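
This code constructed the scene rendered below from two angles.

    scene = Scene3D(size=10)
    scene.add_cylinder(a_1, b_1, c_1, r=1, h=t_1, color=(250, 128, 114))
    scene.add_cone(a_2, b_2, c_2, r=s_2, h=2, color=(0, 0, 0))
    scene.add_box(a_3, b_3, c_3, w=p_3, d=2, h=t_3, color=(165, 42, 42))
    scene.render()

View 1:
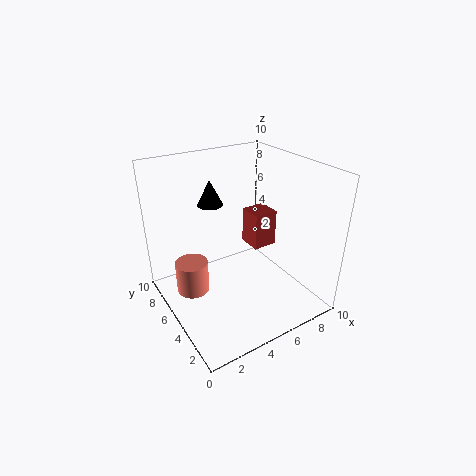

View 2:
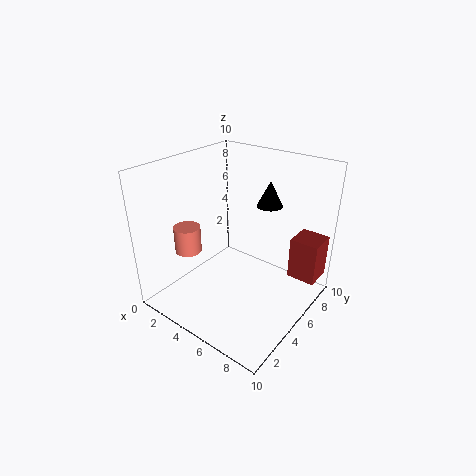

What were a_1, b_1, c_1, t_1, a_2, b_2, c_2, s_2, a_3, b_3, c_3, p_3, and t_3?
a_1 = 1; b_1 = 4; c_1 = 3; t_1 = 2; a_2 = 5; b_2 = 9; c_2 = 6; s_2 = 1; a_3 = 8; b_3 = 7; c_3 = 2; p_3 = 2; t_3 = 3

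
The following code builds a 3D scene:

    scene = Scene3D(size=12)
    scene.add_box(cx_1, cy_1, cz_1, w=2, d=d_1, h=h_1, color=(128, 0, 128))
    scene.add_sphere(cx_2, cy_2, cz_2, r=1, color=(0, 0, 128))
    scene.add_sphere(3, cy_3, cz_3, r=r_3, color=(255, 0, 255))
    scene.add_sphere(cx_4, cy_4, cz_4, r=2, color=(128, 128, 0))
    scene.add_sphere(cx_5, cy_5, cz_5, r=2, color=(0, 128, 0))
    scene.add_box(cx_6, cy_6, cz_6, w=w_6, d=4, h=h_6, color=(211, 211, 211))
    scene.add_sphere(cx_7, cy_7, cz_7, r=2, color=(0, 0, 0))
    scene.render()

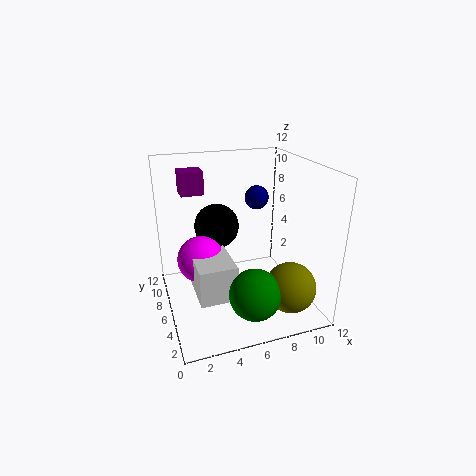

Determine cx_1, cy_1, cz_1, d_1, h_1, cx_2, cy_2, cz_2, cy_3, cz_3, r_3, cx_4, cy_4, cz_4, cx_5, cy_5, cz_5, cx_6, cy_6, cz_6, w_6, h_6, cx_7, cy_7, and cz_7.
cx_1 = 2; cy_1 = 9; cz_1 = 9; d_1 = 2; h_1 = 2; cx_2 = 8; cy_2 = 7; cz_2 = 9; cy_3 = 7; cz_3 = 4; r_3 = 2; cx_4 = 9; cy_4 = 2; cz_4 = 3; cx_5 = 6; cy_5 = 2; cz_5 = 3; cx_6 = 2; cy_6 = 3; cz_6 = 2; w_6 = 3; h_6 = 3; cx_7 = 5; cy_7 = 9; cz_7 = 6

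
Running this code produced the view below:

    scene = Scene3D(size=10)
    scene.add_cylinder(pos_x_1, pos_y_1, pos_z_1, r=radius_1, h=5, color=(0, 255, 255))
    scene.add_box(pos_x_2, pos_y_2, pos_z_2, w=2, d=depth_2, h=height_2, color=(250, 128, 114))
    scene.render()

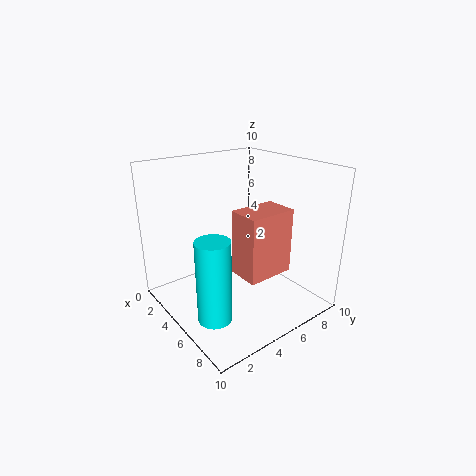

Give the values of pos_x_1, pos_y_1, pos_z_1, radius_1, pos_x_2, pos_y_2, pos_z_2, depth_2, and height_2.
pos_x_1 = 8; pos_y_1 = 1; pos_z_1 = 2; radius_1 = 1; pos_x_2 = 7; pos_y_2 = 3; pos_z_2 = 4; depth_2 = 3; height_2 = 4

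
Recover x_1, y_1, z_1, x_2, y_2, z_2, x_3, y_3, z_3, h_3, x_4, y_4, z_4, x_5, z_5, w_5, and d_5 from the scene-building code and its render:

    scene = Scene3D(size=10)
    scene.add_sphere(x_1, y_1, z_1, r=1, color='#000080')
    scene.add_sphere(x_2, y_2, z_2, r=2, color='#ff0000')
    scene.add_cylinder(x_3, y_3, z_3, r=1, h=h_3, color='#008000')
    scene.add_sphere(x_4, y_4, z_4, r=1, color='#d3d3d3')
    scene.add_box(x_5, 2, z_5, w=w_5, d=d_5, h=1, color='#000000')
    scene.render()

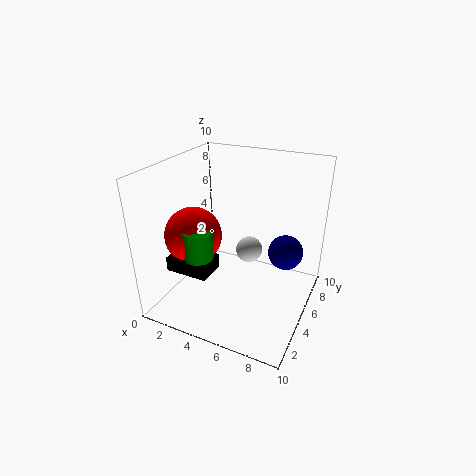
x_1 = 9, y_1 = 3, z_1 = 6, x_2 = 2, y_2 = 4, z_2 = 5, x_3 = 3, y_3 = 3, z_3 = 4, h_3 = 2, x_4 = 5, y_4 = 7, z_4 = 3, x_5 = 1, z_5 = 3, w_5 = 3, d_5 = 2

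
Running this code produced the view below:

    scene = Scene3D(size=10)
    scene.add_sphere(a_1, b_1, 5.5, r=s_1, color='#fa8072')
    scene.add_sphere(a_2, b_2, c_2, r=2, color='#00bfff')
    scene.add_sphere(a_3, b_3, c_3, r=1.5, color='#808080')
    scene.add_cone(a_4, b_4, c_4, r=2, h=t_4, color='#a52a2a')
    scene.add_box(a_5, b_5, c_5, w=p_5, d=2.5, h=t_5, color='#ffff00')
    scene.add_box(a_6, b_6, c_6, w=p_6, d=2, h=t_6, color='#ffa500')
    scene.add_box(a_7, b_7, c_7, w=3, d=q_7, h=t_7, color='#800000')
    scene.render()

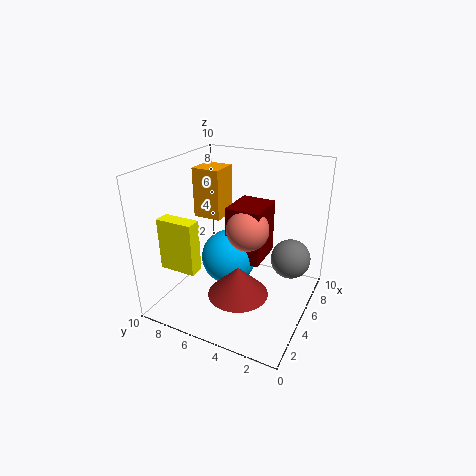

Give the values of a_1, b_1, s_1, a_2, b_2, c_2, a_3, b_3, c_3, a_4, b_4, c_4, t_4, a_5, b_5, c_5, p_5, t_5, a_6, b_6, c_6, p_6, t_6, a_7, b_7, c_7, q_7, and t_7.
a_1 = 5.5; b_1 = 4.5; s_1 = 1.5; a_2 = 5.5; b_2 = 6; c_2 = 3; a_3 = 8; b_3 = 2; c_3 = 2.5; a_4 = 3; b_4 = 4; c_4 = 2; t_4 = 2; a_5 = 1.5; b_5 = 6.5; c_5 = 3.5; p_5 = 1; t_5 = 3.5; a_6 = 5; b_6 = 6.5; c_6 = 6; p_6 = 2; t_6 = 3.5; a_7 = 5; b_7 = 3.5; c_7 = 3; q_7 = 2.5; t_7 = 4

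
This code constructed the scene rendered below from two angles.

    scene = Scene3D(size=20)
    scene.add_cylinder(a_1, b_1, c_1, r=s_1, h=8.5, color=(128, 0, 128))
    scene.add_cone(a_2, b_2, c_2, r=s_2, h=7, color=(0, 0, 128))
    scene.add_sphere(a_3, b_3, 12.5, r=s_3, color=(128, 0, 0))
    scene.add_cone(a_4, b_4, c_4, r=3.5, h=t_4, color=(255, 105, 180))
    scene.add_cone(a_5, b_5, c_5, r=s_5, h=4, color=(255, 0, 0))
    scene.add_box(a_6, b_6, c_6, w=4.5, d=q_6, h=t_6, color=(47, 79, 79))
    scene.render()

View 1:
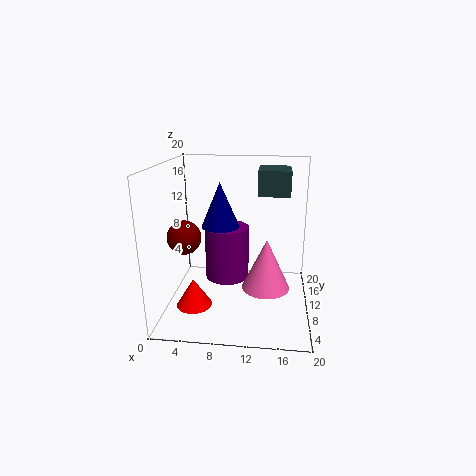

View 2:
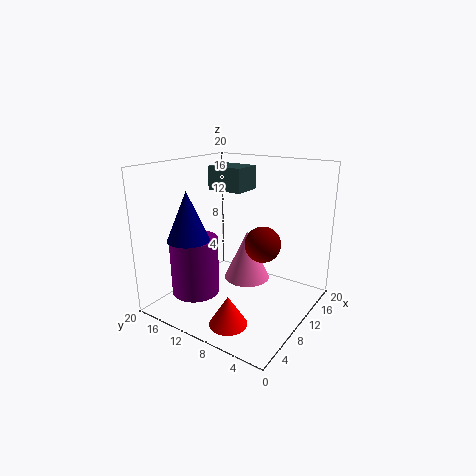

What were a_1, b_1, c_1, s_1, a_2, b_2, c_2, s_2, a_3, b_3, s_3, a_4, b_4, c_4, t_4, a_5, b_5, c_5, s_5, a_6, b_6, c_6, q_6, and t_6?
a_1 = 7.5, b_1 = 16, c_1 = 1, s_1 = 3.5, a_2 = 6.5, b_2 = 16, c_2 = 9.5, s_2 = 3, a_3 = 4.5, b_3 = 3, s_3 = 2, a_4 = 14, b_4 = 11, c_4 = 2, t_4 = 7.5, a_5 = 4, b_5 = 7.5, c_5 = 0.5, s_5 = 2.5, a_6 = 12.5, b_6 = 11.5, c_6 = 15.5, q_6 = 5.5, t_6 = 3.5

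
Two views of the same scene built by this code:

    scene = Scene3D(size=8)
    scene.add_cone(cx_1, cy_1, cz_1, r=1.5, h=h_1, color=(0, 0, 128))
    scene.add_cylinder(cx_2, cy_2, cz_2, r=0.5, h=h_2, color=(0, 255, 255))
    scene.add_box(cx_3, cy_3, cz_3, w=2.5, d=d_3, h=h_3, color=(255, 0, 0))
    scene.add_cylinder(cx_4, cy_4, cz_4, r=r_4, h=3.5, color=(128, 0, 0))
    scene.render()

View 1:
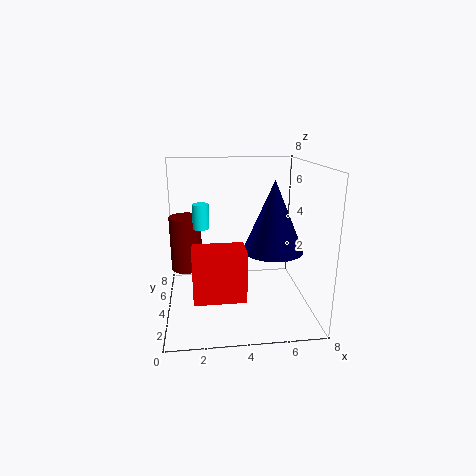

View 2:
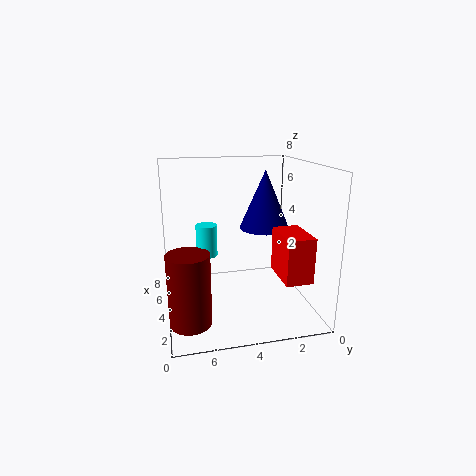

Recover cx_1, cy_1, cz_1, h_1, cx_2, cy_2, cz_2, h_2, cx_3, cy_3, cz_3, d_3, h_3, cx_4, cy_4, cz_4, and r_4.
cx_1 = 5.5
cy_1 = 2
cz_1 = 4
h_1 = 3.5
cx_2 = 2
cy_2 = 6
cz_2 = 4
h_2 = 1.5
cx_3 = 1.5
cy_3 = 0.5
cz_3 = 2
d_3 = 1.5
h_3 = 2.5
cx_4 = 1
cy_4 = 7
cz_4 = 1
r_4 = 1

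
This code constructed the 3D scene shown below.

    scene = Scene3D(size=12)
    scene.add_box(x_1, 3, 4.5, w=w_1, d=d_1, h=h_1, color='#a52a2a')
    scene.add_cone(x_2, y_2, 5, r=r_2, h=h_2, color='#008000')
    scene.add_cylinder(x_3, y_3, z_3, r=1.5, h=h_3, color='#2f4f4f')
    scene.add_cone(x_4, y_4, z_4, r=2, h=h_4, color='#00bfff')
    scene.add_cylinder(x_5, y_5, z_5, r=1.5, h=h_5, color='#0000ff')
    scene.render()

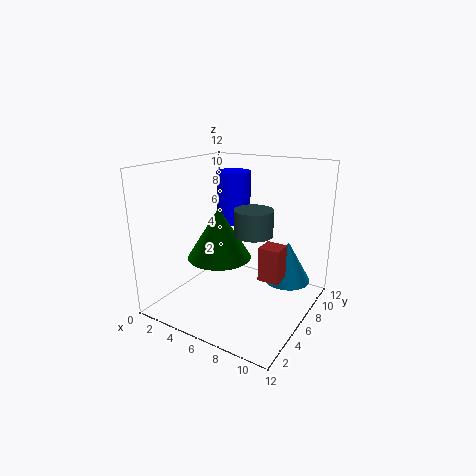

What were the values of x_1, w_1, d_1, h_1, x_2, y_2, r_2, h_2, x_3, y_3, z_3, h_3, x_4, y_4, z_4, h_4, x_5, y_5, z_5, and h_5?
x_1 = 9.5, w_1 = 1.5, d_1 = 1.5, h_1 = 2.5, x_2 = 5.5, y_2 = 4, r_2 = 2.5, h_2 = 4, x_3 = 8, y_3 = 5, z_3 = 7, h_3 = 2, x_4 = 9.5, y_4 = 8.5, z_4 = 2, h_4 = 3.5, x_5 = 4, y_5 = 8.5, z_5 = 6.5, h_5 = 4.5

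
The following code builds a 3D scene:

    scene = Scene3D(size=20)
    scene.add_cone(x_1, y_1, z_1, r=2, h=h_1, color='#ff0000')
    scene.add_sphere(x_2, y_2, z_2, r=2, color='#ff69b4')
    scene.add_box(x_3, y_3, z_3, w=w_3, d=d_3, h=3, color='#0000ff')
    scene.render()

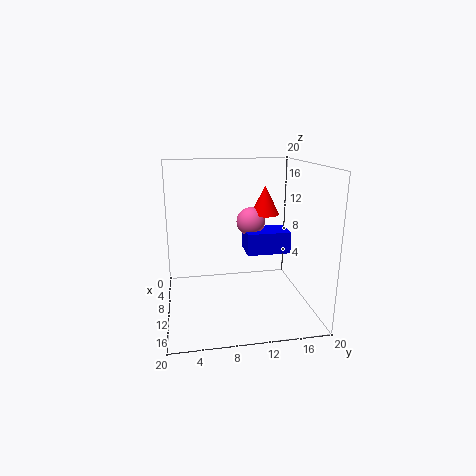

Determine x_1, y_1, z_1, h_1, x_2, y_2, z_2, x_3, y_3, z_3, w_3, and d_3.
x_1 = 9; y_1 = 14; z_1 = 13; h_1 = 4; x_2 = 9; y_2 = 12; z_2 = 12; x_3 = 8; y_3 = 11; z_3 = 8; w_3 = 4; d_3 = 6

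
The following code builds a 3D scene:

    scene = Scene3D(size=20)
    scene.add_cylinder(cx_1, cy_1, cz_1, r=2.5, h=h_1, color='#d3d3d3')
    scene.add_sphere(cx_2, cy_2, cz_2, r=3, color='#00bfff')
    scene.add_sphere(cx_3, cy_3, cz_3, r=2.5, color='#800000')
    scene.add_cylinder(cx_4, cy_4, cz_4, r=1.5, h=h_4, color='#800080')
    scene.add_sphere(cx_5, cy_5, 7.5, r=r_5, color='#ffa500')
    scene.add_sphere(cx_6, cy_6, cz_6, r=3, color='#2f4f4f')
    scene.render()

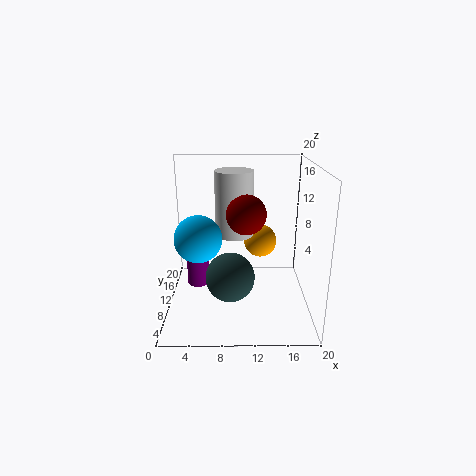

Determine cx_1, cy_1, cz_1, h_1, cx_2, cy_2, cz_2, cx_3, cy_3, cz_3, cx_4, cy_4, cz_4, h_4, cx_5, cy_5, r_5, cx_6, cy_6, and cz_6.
cx_1 = 9.5, cy_1 = 9, cz_1 = 11, h_1 = 8.5, cx_2 = 5, cy_2 = 6, cz_2 = 11.5, cx_3 = 11, cy_3 = 6.5, cz_3 = 14.5, cx_4 = 4.5, cy_4 = 8.5, cz_4 = 4, h_4 = 7, cx_5 = 13.5, cy_5 = 15, r_5 = 2.5, cx_6 = 9, cy_6 = 3.5, cz_6 = 7.5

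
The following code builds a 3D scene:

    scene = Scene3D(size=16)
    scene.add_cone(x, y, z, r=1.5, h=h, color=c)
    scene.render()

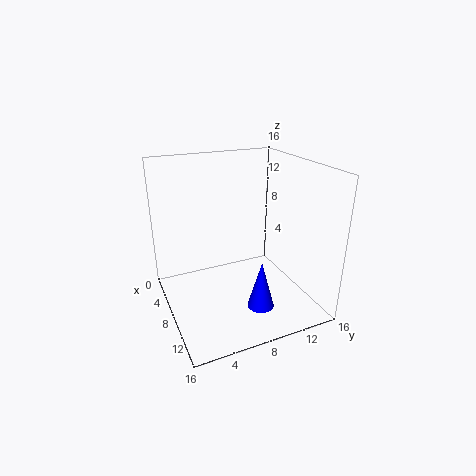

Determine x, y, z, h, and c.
x = 11, y = 9.5, z = 0.5, h = 5.5, c = 'blue'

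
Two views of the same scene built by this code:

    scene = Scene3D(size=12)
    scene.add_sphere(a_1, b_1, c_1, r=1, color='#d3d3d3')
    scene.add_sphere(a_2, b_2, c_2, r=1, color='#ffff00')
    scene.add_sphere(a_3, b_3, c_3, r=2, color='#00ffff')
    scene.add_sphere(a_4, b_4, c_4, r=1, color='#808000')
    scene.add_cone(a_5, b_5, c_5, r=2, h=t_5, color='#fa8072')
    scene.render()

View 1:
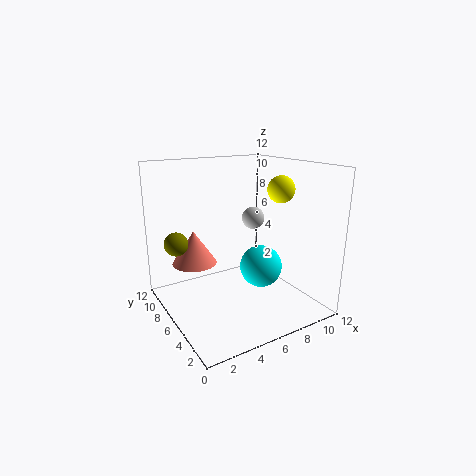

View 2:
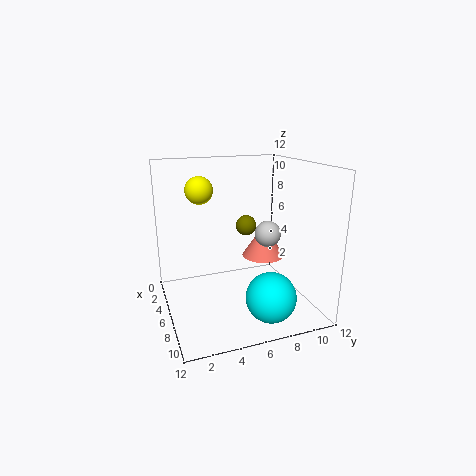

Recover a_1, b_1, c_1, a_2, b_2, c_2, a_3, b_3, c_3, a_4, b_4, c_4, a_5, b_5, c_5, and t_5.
a_1 = 8.5
b_1 = 7.5
c_1 = 7
a_2 = 7.5
b_2 = 2.5
c_2 = 10.5
a_3 = 9.5
b_3 = 7.5
c_3 = 2
a_4 = 1.5
b_4 = 8.5
c_4 = 5.5
a_5 = 3.5
b_5 = 9.5
c_5 = 3
t_5 = 3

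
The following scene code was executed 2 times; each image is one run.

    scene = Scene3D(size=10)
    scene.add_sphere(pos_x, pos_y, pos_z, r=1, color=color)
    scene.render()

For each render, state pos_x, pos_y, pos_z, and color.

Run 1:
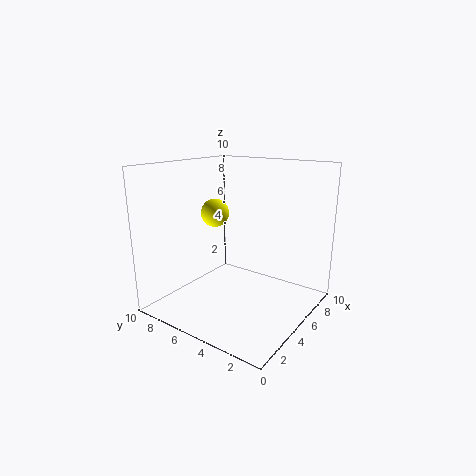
pos_x = 5, pos_y = 7, pos_z = 6.5, color = 'yellow'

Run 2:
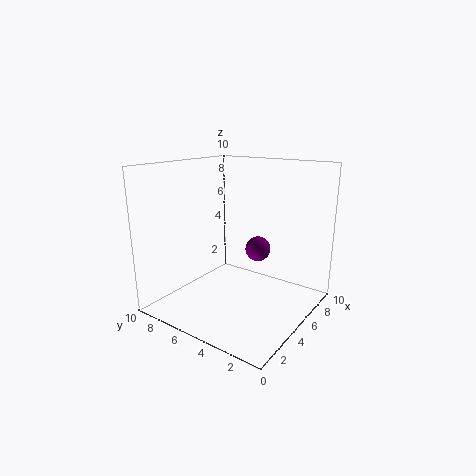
pos_x = 8.5, pos_y = 5.5, pos_z = 3, color = 'purple'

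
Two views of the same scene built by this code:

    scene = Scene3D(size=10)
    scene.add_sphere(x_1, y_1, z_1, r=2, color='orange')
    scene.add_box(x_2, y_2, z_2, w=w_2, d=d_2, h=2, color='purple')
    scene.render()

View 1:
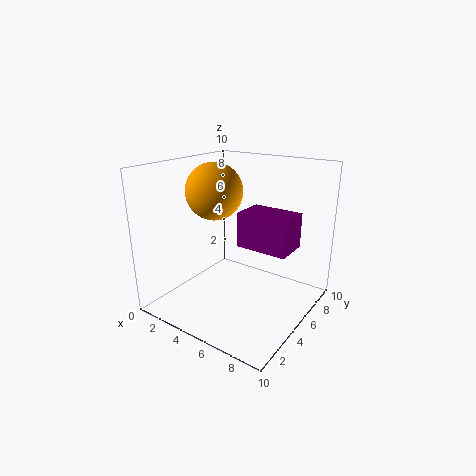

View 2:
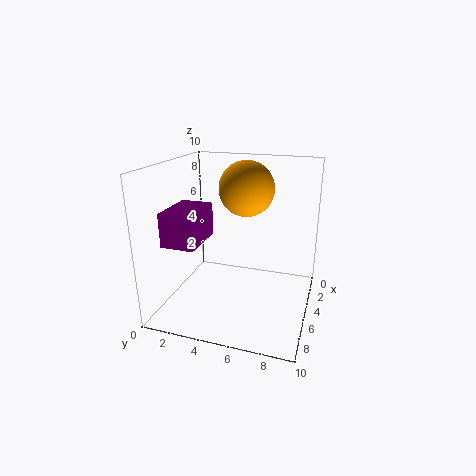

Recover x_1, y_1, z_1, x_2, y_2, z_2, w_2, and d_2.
x_1 = 3; y_1 = 5; z_1 = 8; x_2 = 7; y_2 = 2; z_2 = 6; w_2 = 3; d_2 = 2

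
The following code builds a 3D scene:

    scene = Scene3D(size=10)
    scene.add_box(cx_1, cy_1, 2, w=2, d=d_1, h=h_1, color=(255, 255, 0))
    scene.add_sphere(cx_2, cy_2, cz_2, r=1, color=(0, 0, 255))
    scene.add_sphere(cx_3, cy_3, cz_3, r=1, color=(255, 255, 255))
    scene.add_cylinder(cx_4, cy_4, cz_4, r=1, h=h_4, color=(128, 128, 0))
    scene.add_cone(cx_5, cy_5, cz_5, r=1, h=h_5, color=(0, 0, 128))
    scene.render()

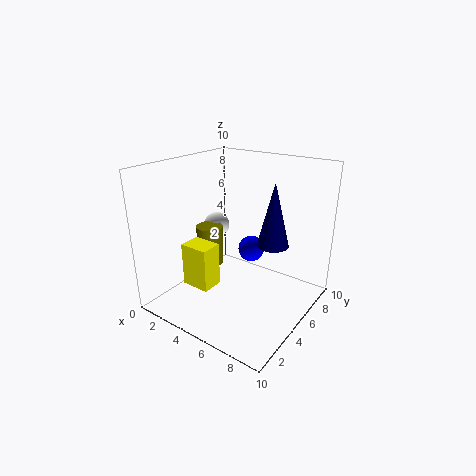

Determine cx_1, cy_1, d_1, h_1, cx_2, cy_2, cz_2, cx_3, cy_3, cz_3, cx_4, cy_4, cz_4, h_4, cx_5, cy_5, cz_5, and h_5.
cx_1 = 2.5; cy_1 = 2; d_1 = 1.5; h_1 = 3; cx_2 = 4.5; cy_2 = 7.5; cz_2 = 3; cx_3 = 1.5; cy_3 = 7; cz_3 = 4.5; cx_4 = 2; cy_4 = 5.5; cz_4 = 2; h_4 = 3; cx_5 = 8; cy_5 = 4.5; cz_5 = 5.5; h_5 = 4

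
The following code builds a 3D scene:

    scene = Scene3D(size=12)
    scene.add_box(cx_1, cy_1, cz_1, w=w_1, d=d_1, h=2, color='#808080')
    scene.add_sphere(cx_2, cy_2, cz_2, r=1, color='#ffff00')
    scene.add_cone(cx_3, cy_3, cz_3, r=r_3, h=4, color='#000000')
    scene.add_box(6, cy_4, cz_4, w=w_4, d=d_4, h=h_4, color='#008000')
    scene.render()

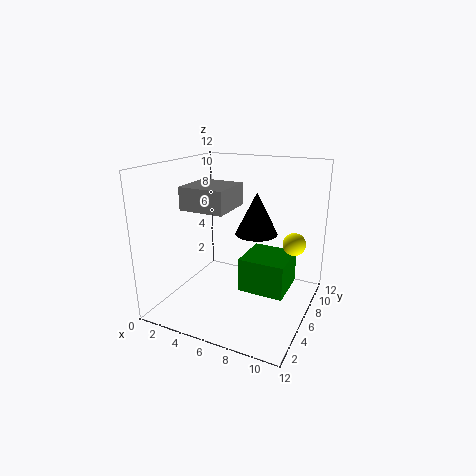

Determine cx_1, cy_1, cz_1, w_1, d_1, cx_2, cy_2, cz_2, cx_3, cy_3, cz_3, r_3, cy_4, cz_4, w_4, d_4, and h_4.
cx_1 = 1; cy_1 = 5; cz_1 = 8; w_1 = 4; d_1 = 4; cx_2 = 10; cy_2 = 9; cz_2 = 5; cx_3 = 6; cy_3 = 10; cz_3 = 5; r_3 = 2; cy_4 = 6; cz_4 = 1; w_4 = 4; d_4 = 4; h_4 = 3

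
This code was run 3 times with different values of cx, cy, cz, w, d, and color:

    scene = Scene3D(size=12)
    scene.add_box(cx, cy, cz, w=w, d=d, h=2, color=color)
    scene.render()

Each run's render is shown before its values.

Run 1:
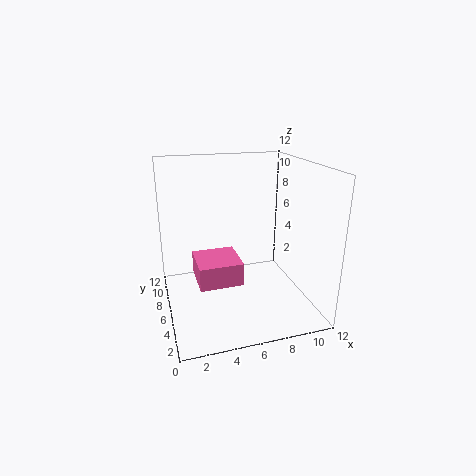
cx = 2.5
cy = 5
cz = 2
w = 3.75
d = 3.75
color = 'hotpink'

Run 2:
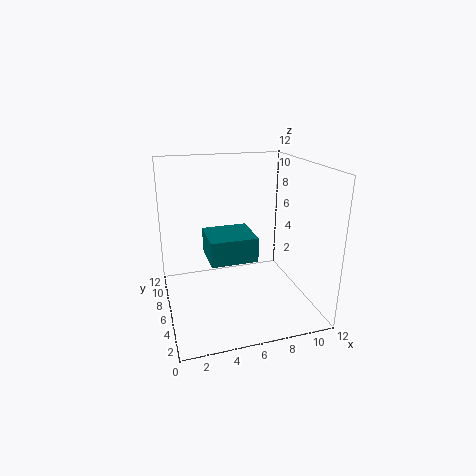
cx = 3.25
cy = 3.75
cz = 4.75
w = 3.75
d = 3.5
color = 'teal'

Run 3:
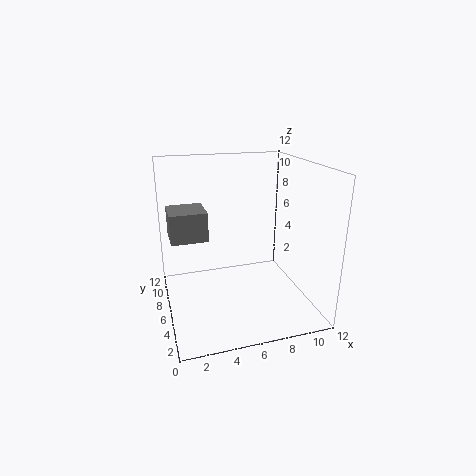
cx = 0.25
cy = 2
cz = 7.75
w = 2.5
d = 2.5
color = 'gray'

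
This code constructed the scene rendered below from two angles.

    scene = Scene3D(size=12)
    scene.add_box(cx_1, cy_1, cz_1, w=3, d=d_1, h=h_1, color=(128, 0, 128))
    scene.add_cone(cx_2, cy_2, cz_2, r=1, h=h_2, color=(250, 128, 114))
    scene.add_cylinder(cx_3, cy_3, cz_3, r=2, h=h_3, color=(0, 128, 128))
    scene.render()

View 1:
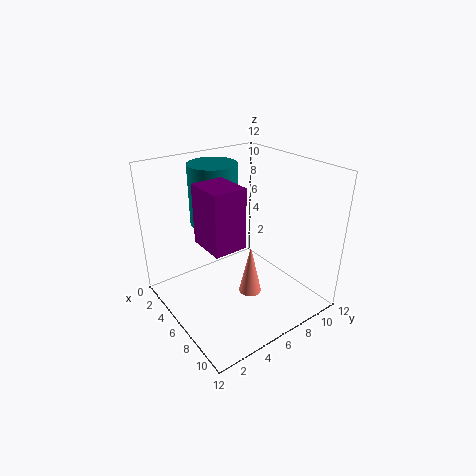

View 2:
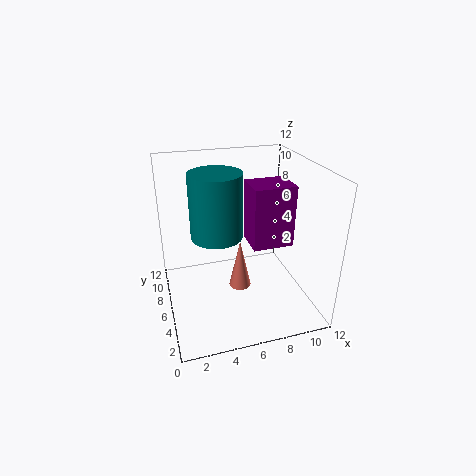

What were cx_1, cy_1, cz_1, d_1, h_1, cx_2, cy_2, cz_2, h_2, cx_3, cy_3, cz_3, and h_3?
cx_1 = 6, cy_1 = 2, cz_1 = 7, d_1 = 2.5, h_1 = 4.5, cx_2 = 6.5, cy_2 = 7, cz_2 = 0.5, h_2 = 4.5, cx_3 = 4, cy_3 = 5, cz_3 = 7, h_3 = 5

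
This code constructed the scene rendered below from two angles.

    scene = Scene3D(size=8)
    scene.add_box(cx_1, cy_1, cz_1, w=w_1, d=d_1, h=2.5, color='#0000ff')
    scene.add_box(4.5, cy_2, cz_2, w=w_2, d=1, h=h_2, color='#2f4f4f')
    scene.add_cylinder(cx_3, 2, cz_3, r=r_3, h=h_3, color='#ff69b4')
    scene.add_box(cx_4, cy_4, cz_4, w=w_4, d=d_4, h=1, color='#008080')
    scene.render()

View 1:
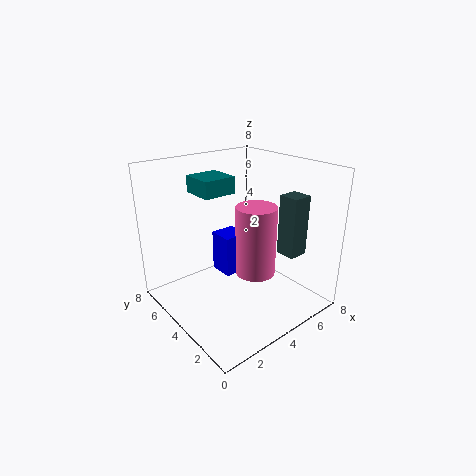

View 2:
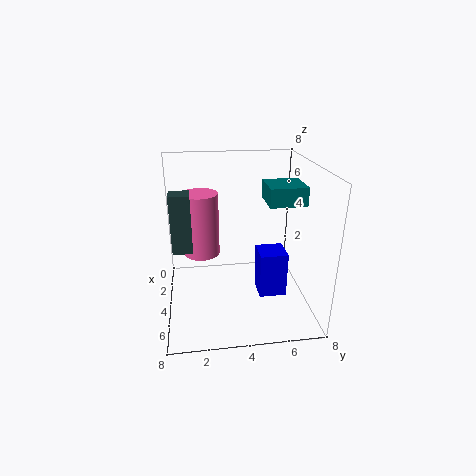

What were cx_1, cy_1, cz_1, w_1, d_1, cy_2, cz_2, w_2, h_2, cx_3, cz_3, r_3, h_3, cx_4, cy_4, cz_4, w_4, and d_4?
cx_1 = 4; cy_1 = 5; cz_1 = 1; w_1 = 1.5; d_1 = 1.5; cy_2 = 0.5; cz_2 = 4; w_2 = 1; h_2 = 3; cx_3 = 3.5; cz_3 = 3; r_3 = 1; h_3 = 3.5; cx_4 = 3; cy_4 = 5.5; cz_4 = 6; w_4 = 2; d_4 = 2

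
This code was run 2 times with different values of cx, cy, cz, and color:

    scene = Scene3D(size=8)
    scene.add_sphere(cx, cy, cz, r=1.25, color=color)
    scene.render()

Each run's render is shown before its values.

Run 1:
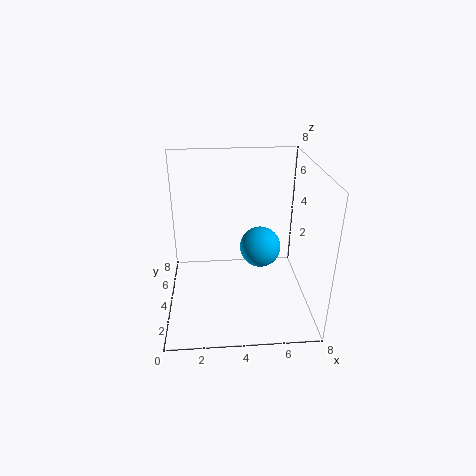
cx = 5.5
cy = 5.5
cz = 2.5
color = 'deepskyblue'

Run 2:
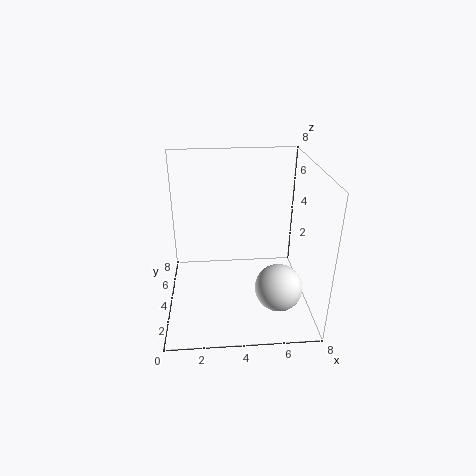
cx = 6
cy = 2
cz = 2
color = 'white'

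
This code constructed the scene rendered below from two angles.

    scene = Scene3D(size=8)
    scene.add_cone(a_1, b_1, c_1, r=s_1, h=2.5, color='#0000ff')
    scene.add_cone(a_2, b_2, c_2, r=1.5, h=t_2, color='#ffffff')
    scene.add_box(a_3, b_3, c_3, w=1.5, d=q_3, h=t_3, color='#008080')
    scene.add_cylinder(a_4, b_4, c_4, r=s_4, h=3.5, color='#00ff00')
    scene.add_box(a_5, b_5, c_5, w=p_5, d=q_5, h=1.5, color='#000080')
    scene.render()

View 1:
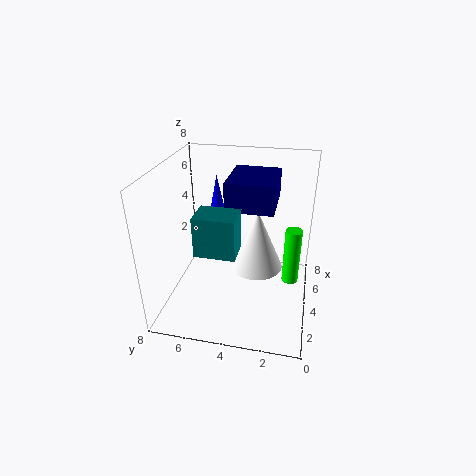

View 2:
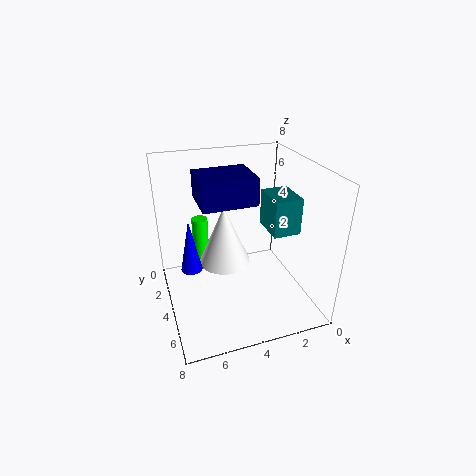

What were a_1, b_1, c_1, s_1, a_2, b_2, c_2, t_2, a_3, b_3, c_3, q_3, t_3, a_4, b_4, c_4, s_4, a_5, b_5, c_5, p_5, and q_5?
a_1 = 7; b_1 = 6; c_1 = 4; s_1 = 0.5; a_2 = 4.5; b_2 = 3; c_2 = 2; t_2 = 3.5; a_3 = 1; b_3 = 3.5; c_3 = 4.5; q_3 = 2; t_3 = 2; a_4 = 5.5; b_4 = 1; c_4 = 0.5; s_4 = 0.5; a_5 = 3; b_5 = 2; c_5 = 6; p_5 = 3; q_5 = 2.5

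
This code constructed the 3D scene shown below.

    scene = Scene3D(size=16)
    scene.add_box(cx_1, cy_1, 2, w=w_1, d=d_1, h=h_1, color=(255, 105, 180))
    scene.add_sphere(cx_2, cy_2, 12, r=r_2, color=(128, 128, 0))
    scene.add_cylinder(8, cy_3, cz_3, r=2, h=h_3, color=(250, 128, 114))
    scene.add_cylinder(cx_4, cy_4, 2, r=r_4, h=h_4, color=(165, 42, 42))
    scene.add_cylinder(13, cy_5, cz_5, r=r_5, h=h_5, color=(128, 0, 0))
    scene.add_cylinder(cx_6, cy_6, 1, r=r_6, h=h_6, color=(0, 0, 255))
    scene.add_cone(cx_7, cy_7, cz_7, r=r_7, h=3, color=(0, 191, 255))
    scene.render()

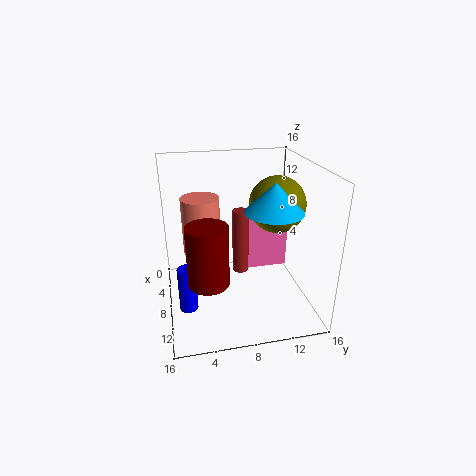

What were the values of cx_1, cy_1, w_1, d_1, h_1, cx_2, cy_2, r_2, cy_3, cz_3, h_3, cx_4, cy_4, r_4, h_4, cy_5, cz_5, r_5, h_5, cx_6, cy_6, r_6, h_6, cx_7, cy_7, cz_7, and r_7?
cx_1 = 1
cy_1 = 10
w_1 = 4
d_1 = 5
h_1 = 5
cx_2 = 9
cy_2 = 12
r_2 = 3
cy_3 = 4
cz_3 = 7
h_3 = 6
cx_4 = 5
cy_4 = 9
r_4 = 1
h_4 = 8
cy_5 = 4
cz_5 = 6
r_5 = 2
h_5 = 6
cx_6 = 10
cy_6 = 2
r_6 = 1
h_6 = 5
cx_7 = 11
cy_7 = 11
cz_7 = 12
r_7 = 3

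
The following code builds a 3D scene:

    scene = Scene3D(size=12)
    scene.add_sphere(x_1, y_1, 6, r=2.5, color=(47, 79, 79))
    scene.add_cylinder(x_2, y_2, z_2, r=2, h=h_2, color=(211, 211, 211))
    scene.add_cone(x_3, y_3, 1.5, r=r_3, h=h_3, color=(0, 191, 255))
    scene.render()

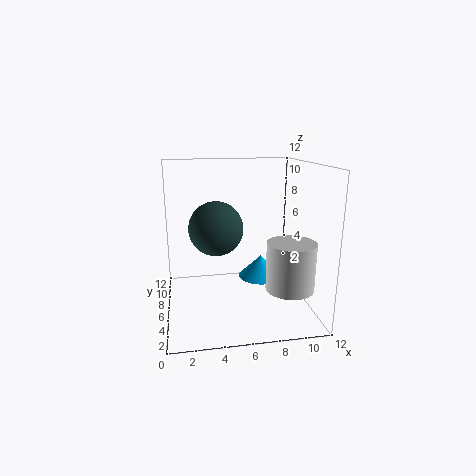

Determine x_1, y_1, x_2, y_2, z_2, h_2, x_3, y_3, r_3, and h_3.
x_1 = 4.5
y_1 = 9
x_2 = 10
y_2 = 4
z_2 = 2
h_2 = 4
x_3 = 8.5
y_3 = 8
r_3 = 2
h_3 = 2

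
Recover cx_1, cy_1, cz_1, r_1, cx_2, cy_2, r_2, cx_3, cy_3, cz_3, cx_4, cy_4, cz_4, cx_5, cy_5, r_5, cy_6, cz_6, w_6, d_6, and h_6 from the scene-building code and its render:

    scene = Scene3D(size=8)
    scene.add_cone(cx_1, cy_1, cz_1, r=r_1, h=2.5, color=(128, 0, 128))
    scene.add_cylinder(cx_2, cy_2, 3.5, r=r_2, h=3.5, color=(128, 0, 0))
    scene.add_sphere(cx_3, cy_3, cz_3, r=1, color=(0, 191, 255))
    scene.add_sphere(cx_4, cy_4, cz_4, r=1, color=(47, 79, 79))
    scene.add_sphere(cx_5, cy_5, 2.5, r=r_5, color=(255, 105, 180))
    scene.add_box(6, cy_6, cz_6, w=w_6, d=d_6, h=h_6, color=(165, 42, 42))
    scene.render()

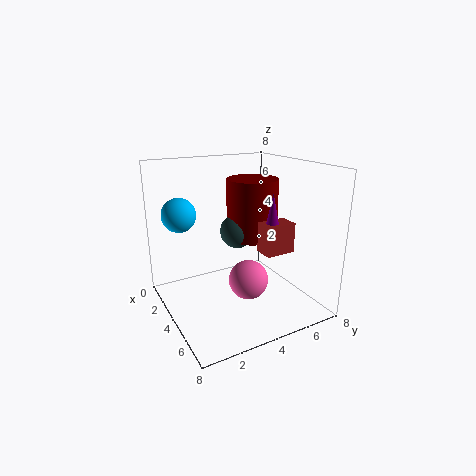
cx_1 = 6.5, cy_1 = 4.5, cz_1 = 4.5, r_1 = 0.5, cx_2 = 3, cy_2 = 5.5, r_2 = 1.5, cx_3 = 1.5, cy_3 = 1.5, cz_3 = 5, cx_4 = 3, cy_4 = 4.5, cz_4 = 4, cx_5 = 6, cy_5 = 3.5, r_5 = 1, cy_6 = 4, cz_6 = 4, w_6 = 1, d_6 = 1.5, h_6 = 1.5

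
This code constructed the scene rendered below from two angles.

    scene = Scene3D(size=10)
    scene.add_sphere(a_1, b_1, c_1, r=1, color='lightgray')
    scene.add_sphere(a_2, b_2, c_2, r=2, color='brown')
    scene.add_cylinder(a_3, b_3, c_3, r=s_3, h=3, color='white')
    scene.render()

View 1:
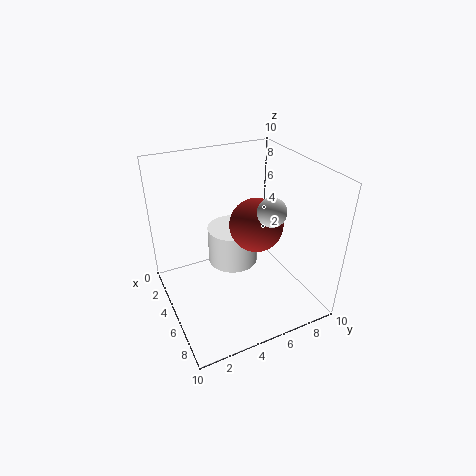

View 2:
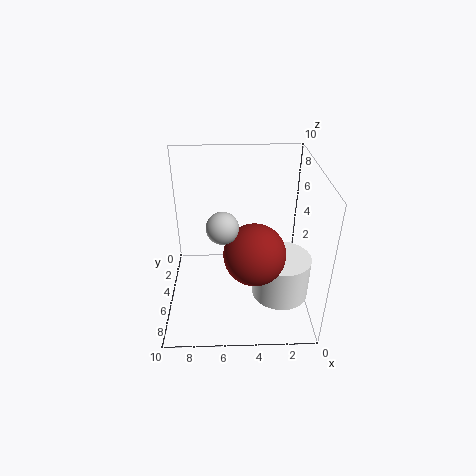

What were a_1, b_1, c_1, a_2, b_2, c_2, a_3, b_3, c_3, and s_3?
a_1 = 6, b_1 = 7, c_1 = 7, a_2 = 4, b_2 = 7, c_2 = 5, a_3 = 2, b_3 = 6, c_3 = 1, s_3 = 2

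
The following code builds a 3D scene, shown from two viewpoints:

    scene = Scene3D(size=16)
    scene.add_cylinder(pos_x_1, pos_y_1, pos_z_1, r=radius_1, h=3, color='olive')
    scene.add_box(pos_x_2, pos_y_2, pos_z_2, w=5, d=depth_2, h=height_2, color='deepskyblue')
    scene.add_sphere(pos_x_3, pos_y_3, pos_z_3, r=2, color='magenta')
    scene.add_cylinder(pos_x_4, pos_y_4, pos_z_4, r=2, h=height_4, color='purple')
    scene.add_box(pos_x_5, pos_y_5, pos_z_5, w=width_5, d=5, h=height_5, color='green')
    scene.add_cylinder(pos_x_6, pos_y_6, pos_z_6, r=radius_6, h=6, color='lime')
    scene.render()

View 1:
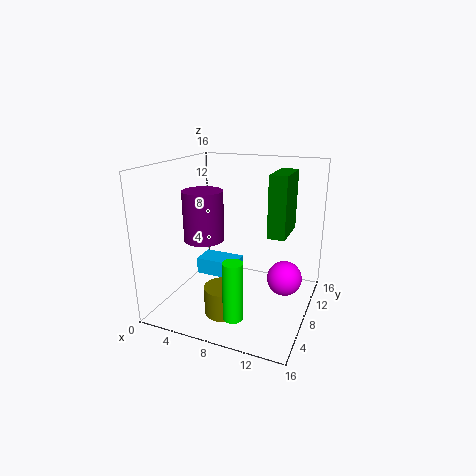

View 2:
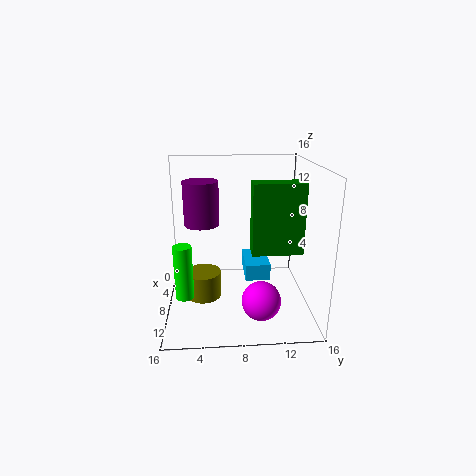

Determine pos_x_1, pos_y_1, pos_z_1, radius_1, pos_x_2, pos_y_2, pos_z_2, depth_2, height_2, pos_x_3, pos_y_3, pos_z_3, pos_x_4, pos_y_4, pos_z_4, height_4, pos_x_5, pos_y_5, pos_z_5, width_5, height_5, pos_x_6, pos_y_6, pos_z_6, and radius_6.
pos_x_1 = 8; pos_y_1 = 4; pos_z_1 = 1; radius_1 = 2; pos_x_2 = 2; pos_y_2 = 9; pos_z_2 = 2; depth_2 = 3; height_2 = 2; pos_x_3 = 13; pos_y_3 = 10; pos_z_3 = 3; pos_x_4 = 6; pos_y_4 = 4; pos_z_4 = 9; height_4 = 5; pos_x_5 = 11; pos_y_5 = 9; pos_z_5 = 8; width_5 = 2; height_5 = 7; pos_x_6 = 10; pos_y_6 = 2; pos_z_6 = 2; radius_6 = 1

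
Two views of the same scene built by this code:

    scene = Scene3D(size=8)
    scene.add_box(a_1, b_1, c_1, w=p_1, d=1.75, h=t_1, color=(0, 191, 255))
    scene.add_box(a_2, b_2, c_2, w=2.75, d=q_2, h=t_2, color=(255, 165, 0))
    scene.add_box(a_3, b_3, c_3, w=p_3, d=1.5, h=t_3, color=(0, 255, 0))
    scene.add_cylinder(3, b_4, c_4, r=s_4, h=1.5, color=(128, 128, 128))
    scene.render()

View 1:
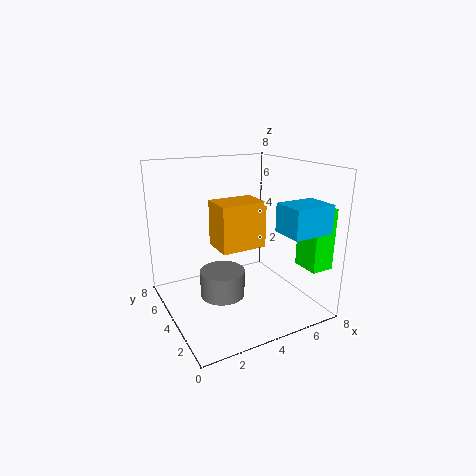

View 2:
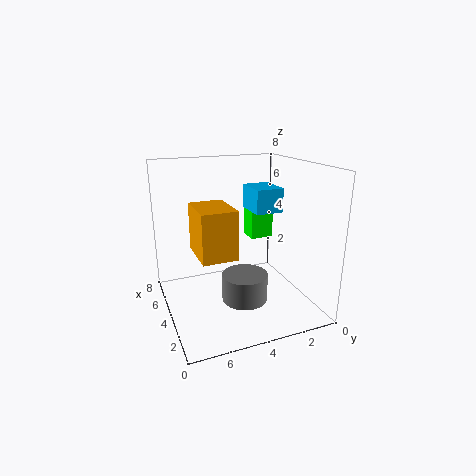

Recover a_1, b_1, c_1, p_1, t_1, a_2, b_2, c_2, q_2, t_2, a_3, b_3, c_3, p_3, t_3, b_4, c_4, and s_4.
a_1 = 5.25
b_1 = 0.5
c_1 = 4.75
p_1 = 2.25
t_1 = 1.5
a_2 = 3.25
b_2 = 4.25
c_2 = 3
q_2 = 2
t_2 = 2.75
a_3 = 6.5
b_3 = 0.5
c_3 = 2.75
p_3 = 1.25
t_3 = 3.25
b_4 = 4
c_4 = 0.75
s_4 = 1.25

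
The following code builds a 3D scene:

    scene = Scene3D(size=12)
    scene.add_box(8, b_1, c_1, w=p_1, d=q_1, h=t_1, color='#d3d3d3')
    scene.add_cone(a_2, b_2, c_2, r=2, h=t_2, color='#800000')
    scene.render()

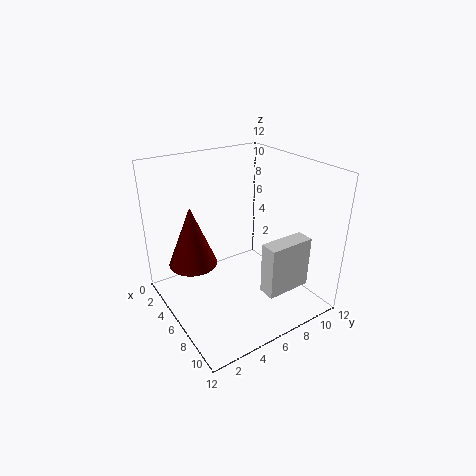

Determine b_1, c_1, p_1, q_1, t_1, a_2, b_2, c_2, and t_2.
b_1 = 7, c_1 = 1.5, p_1 = 1.5, q_1 = 4, t_1 = 4.5, a_2 = 4.5, b_2 = 2.5, c_2 = 4, t_2 = 5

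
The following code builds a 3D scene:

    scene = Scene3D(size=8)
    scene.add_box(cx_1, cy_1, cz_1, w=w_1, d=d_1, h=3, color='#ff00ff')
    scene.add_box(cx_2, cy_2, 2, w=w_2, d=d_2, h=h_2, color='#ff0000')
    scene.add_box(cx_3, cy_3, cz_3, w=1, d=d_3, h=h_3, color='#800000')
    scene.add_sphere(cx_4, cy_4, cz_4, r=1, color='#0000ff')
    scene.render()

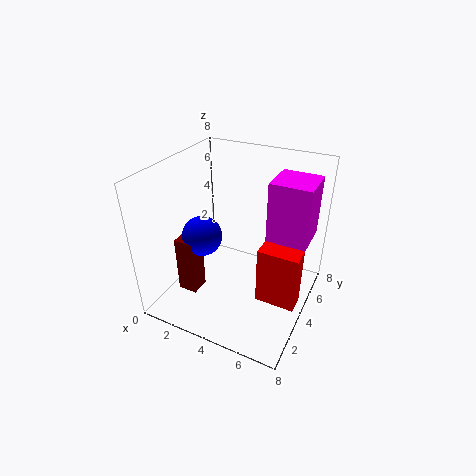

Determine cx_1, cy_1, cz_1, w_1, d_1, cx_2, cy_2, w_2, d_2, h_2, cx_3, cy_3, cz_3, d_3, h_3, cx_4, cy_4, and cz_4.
cx_1 = 6; cy_1 = 3; cz_1 = 5; w_1 = 2; d_1 = 2; cx_2 = 6; cy_2 = 2; w_2 = 2; d_2 = 1; h_2 = 3; cx_3 = 2; cy_3 = 1; cz_3 = 2; d_3 = 1; h_3 = 3; cx_4 = 3; cy_4 = 2; cz_4 = 5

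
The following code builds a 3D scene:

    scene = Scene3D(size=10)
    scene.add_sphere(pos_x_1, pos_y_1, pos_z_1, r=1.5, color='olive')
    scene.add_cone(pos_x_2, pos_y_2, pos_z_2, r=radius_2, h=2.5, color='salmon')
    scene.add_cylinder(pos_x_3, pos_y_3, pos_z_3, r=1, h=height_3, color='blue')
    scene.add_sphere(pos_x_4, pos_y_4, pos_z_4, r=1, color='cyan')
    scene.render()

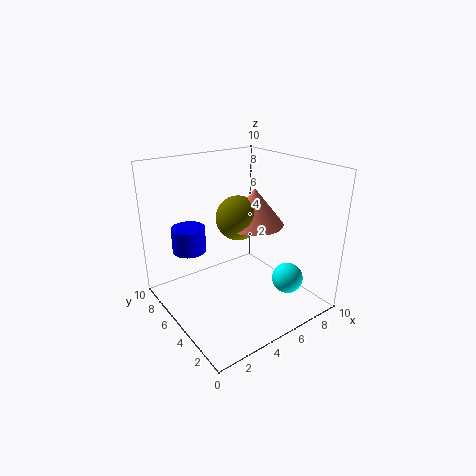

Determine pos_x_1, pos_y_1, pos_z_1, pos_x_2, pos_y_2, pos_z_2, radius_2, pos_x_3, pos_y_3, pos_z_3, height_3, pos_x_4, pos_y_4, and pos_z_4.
pos_x_1 = 5, pos_y_1 = 5, pos_z_1 = 6.5, pos_x_2 = 6, pos_y_2 = 4.5, pos_z_2 = 6, radius_2 = 2, pos_x_3 = 1, pos_y_3 = 4.5, pos_z_3 = 5.5, height_3 = 1.5, pos_x_4 = 6.5, pos_y_4 = 1.5, pos_z_4 = 3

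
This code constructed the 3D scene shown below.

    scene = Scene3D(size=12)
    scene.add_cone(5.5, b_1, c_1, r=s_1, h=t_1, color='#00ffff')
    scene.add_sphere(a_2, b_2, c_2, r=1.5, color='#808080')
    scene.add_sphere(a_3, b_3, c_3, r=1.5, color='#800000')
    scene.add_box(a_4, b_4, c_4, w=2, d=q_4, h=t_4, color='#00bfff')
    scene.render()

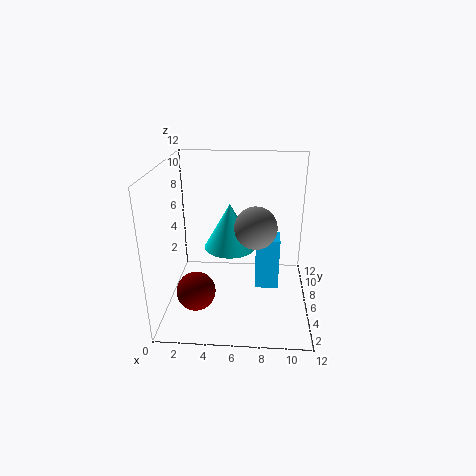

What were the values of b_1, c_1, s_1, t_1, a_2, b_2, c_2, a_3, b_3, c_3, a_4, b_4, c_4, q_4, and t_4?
b_1 = 4.5; c_1 = 6; s_1 = 2; t_1 = 3.5; a_2 = 7.5; b_2 = 2.5; c_2 = 8.5; a_3 = 3; b_3 = 2.5; c_3 = 3; a_4 = 7.5; b_4 = 5.5; c_4 = 1.5; q_4 = 2; t_4 = 4.5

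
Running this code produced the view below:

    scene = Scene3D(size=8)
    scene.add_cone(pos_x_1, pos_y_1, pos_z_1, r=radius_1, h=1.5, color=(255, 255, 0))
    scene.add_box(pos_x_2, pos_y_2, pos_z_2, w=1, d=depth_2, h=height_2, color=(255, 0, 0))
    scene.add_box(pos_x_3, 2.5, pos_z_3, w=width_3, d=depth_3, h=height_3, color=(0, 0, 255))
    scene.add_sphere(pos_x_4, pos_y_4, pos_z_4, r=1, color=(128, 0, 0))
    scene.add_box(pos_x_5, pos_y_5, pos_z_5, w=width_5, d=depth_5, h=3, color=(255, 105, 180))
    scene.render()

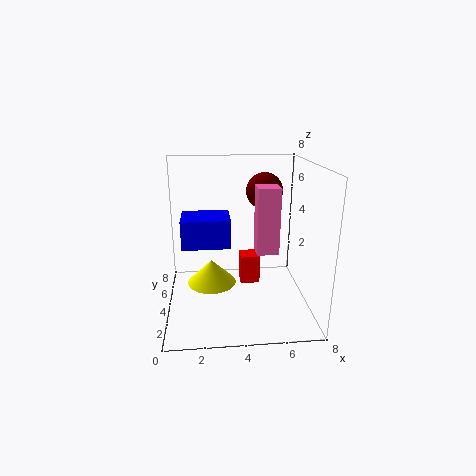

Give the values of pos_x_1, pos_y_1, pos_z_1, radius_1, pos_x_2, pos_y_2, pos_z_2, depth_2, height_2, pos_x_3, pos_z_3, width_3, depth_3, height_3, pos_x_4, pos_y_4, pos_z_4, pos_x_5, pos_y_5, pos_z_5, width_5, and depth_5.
pos_x_1 = 2.5
pos_y_1 = 5.5
pos_z_1 = 0.5
radius_1 = 1.5
pos_x_2 = 4
pos_y_2 = 2.5
pos_z_2 = 2
depth_2 = 1
height_2 = 1.5
pos_x_3 = 1
pos_z_3 = 4
width_3 = 2.5
depth_3 = 2
height_3 = 1.5
pos_x_4 = 5.5
pos_y_4 = 4.5
pos_z_4 = 6.5
pos_x_5 = 4.5
pos_y_5 = 0.5
pos_z_5 = 4.5
width_5 = 1
depth_5 = 1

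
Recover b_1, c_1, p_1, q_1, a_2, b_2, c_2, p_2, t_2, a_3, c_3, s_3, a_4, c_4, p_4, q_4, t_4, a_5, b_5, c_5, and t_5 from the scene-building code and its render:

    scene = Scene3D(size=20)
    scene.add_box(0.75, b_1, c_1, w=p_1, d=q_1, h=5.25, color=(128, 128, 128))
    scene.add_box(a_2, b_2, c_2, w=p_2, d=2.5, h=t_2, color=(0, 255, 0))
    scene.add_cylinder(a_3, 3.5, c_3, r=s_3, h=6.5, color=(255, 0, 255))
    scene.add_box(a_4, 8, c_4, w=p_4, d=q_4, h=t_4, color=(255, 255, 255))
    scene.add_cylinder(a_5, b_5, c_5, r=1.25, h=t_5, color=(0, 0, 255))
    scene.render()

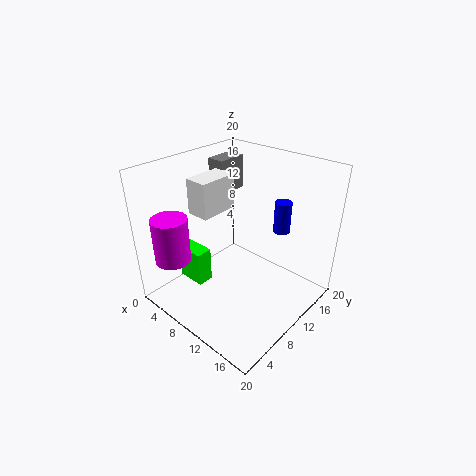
b_1 = 13.75
c_1 = 13.25
p_1 = 2.75
q_1 = 4.75
a_2 = 0.25
b_2 = 7
c_2 = 0.5
p_2 = 4.5
t_2 = 5.5
a_3 = 3.5
c_3 = 6.75
s_3 = 2.5
a_4 = 2.25
c_4 = 12
p_4 = 3.5
q_4 = 6
t_4 = 5.25
a_5 = 12.5
b_5 = 17
c_5 = 9
t_5 = 4.75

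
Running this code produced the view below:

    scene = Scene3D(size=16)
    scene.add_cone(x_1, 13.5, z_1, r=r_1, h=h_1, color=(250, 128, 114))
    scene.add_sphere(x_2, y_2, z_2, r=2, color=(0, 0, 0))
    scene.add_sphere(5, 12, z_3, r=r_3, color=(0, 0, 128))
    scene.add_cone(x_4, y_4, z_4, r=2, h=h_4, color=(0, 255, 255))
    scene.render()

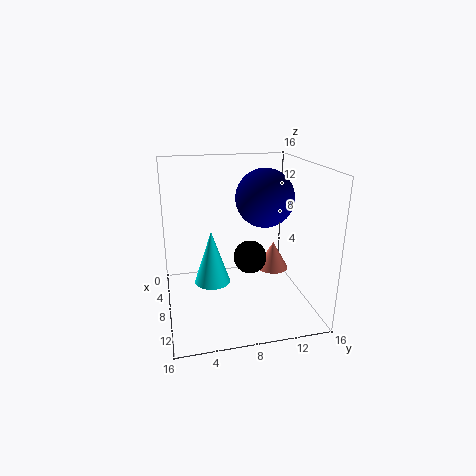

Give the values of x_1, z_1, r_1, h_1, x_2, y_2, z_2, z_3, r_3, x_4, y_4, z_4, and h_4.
x_1 = 4.5
z_1 = 2
r_1 = 2
h_1 = 3.5
x_2 = 6
y_2 = 10
z_2 = 4.5
z_3 = 11.5
r_3 = 3.5
x_4 = 8
y_4 = 5
z_4 = 3
h_4 = 6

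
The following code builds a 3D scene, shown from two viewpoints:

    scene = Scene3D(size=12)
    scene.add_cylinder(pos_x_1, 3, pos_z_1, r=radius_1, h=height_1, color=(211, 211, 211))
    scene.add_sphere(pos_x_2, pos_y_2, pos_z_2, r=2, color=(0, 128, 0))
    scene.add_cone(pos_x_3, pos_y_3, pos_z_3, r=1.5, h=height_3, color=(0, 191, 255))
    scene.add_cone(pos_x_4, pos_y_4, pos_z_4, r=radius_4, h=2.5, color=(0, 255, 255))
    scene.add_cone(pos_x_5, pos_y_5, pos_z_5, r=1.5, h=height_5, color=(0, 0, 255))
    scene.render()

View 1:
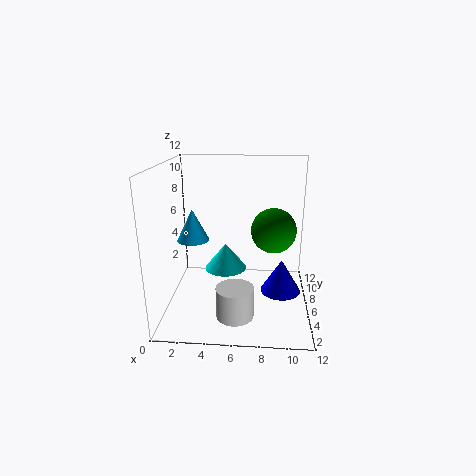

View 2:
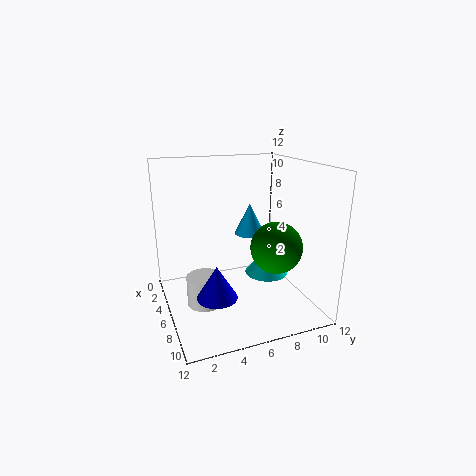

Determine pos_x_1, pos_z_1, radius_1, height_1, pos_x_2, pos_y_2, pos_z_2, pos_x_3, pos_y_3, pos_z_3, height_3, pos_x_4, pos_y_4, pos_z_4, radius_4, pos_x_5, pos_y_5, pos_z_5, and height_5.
pos_x_1 = 6
pos_z_1 = 0.5
radius_1 = 1.5
height_1 = 2.5
pos_x_2 = 9
pos_y_2 = 8
pos_z_2 = 6
pos_x_3 = 1.5
pos_y_3 = 9
pos_z_3 = 4.5
height_3 = 3
pos_x_4 = 4.5
pos_y_4 = 9.5
pos_z_4 = 1.5
radius_4 = 2
pos_x_5 = 9.5
pos_y_5 = 3
pos_z_5 = 3
height_5 = 2.5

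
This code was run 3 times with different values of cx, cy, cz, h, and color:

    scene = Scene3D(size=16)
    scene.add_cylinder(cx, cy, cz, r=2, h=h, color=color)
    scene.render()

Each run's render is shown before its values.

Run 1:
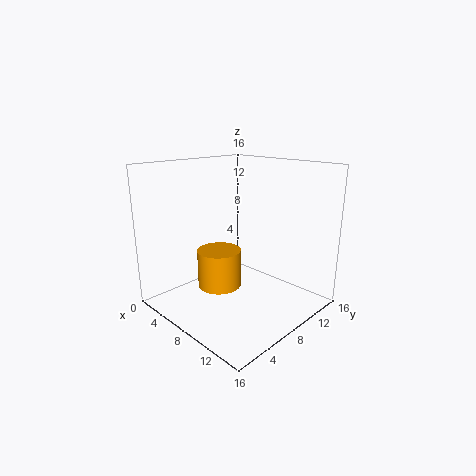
cx = 11; cy = 2.5; cz = 5.5; h = 3.5; color = 'orange'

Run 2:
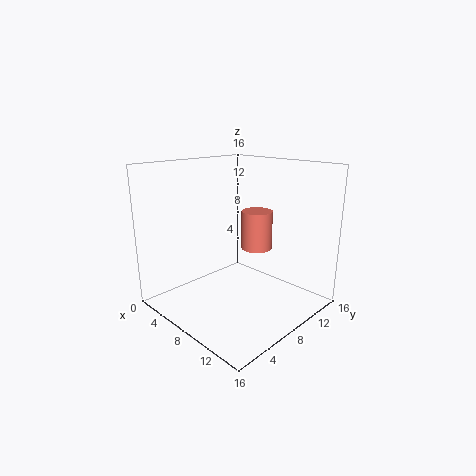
cx = 5.5; cy = 14; cz = 4.5; h = 5; color = 'salmon'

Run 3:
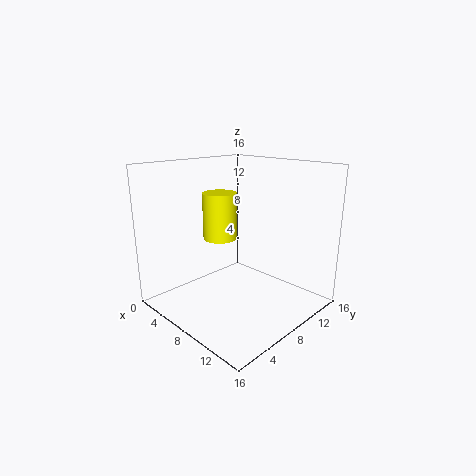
cx = 4.5; cy = 8.5; cz = 7; h = 5.5; color = 'yellow'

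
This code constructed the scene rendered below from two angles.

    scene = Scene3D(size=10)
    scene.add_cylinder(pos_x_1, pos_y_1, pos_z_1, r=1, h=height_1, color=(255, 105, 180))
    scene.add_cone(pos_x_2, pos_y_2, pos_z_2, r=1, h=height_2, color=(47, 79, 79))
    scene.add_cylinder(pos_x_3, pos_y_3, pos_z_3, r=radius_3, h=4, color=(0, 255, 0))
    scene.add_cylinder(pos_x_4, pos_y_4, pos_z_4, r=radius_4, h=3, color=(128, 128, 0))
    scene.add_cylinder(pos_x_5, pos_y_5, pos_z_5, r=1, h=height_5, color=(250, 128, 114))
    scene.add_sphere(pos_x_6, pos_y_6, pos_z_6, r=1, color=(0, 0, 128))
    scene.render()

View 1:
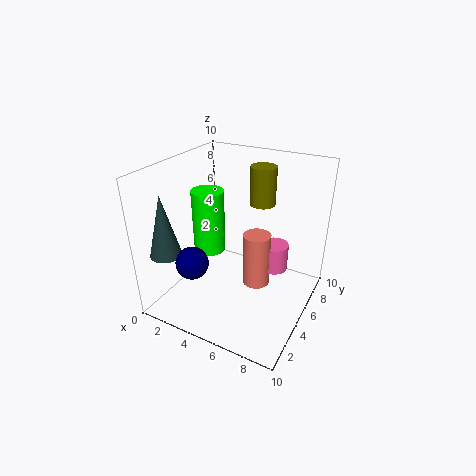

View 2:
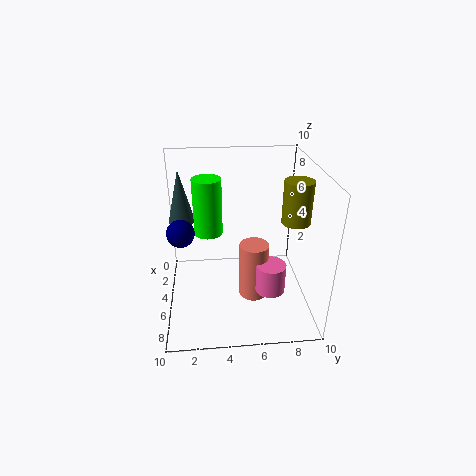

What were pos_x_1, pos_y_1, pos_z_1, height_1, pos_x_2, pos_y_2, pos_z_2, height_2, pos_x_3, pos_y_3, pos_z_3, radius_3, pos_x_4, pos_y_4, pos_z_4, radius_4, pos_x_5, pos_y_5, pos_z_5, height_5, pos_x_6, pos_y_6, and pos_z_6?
pos_x_1 = 7, pos_y_1 = 7, pos_z_1 = 2, height_1 = 2, pos_x_2 = 2, pos_y_2 = 1, pos_z_2 = 5, height_2 = 4, pos_x_3 = 4, pos_y_3 = 3, pos_z_3 = 5, radius_3 = 1, pos_x_4 = 5, pos_y_4 = 9, pos_z_4 = 6, radius_4 = 1, pos_x_5 = 6, pos_y_5 = 6, pos_z_5 = 1, height_5 = 4, pos_x_6 = 4, pos_y_6 = 1, pos_z_6 = 5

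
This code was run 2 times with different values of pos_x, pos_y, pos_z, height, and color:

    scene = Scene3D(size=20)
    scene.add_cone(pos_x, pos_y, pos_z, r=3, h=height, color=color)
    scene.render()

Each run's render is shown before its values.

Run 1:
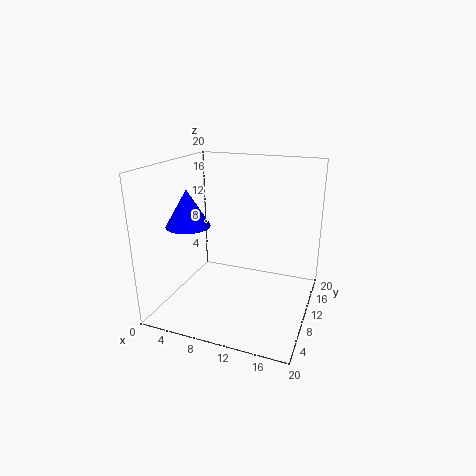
pos_x = 4
pos_y = 7
pos_z = 12
height = 5
color = 'blue'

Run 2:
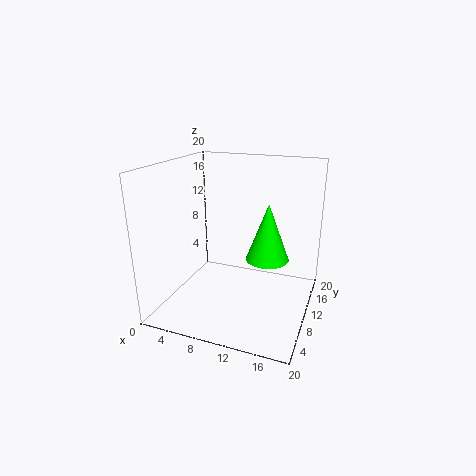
pos_x = 14
pos_y = 11
pos_z = 7
height = 8
color = 'lime'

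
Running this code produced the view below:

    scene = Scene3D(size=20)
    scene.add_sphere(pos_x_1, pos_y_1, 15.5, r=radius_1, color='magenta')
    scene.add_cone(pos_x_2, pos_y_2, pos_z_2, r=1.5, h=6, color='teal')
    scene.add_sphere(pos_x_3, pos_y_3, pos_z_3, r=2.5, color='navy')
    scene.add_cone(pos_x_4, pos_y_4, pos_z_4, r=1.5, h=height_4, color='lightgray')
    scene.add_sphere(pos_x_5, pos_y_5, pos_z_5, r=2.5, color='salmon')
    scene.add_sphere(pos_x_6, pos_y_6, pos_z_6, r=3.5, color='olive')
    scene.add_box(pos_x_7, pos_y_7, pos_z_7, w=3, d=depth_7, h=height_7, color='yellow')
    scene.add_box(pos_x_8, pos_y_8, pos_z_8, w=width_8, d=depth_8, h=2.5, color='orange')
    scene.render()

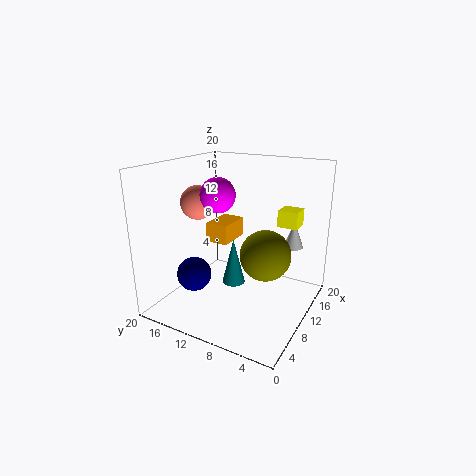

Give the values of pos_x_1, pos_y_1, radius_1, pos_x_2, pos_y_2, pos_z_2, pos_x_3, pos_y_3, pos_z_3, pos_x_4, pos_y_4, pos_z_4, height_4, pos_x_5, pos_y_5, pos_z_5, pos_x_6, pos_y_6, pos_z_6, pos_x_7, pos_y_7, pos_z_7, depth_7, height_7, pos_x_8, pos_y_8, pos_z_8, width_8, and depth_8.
pos_x_1 = 10.5
pos_y_1 = 13.5
radius_1 = 2.5
pos_x_2 = 7
pos_y_2 = 9
pos_z_2 = 5
pos_x_3 = 7.5
pos_y_3 = 16
pos_z_3 = 4
pos_x_4 = 17.5
pos_y_4 = 4.5
pos_z_4 = 7
height_4 = 4
pos_x_5 = 10.5
pos_y_5 = 17
pos_z_5 = 14
pos_x_6 = 10.5
pos_y_6 = 6
pos_z_6 = 8
pos_x_7 = 15.5
pos_y_7 = 3.5
pos_z_7 = 10.5
depth_7 = 3
height_7 = 2.5
pos_x_8 = 6
pos_y_8 = 9.5
pos_z_8 = 10.5
width_8 = 4.5
depth_8 = 3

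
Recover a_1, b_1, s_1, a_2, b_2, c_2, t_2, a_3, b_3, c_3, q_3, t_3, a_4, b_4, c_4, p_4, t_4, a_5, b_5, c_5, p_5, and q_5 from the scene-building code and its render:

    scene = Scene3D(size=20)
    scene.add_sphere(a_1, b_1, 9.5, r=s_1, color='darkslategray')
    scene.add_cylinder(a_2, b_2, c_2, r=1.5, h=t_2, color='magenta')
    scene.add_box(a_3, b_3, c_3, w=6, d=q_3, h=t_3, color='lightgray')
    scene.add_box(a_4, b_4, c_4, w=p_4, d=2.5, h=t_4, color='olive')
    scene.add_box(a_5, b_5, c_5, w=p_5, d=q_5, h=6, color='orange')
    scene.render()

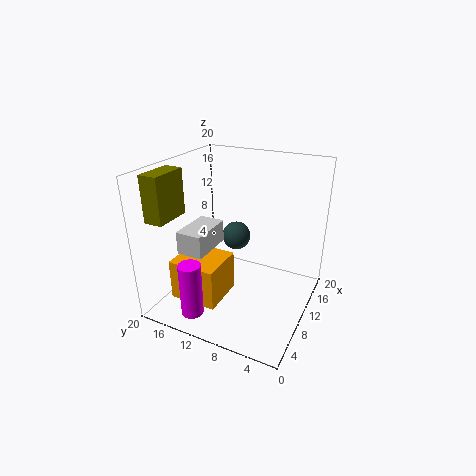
a_1 = 11.5, b_1 = 11, s_1 = 2, a_2 = 3, b_2 = 13.5, c_2 = 1, t_2 = 7.5, a_3 = 3.5, b_3 = 12, c_3 = 9.5, q_3 = 3.5, t_3 = 3, a_4 = 1.5, b_4 = 16, c_4 = 14, p_4 = 5, t_4 = 6, a_5 = 5, b_5 = 11.5, c_5 = 0.5, p_5 = 6.5, q_5 = 7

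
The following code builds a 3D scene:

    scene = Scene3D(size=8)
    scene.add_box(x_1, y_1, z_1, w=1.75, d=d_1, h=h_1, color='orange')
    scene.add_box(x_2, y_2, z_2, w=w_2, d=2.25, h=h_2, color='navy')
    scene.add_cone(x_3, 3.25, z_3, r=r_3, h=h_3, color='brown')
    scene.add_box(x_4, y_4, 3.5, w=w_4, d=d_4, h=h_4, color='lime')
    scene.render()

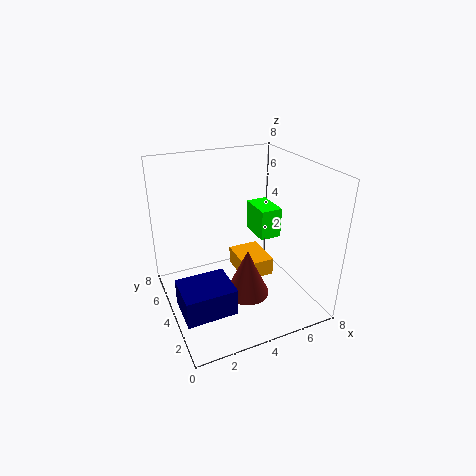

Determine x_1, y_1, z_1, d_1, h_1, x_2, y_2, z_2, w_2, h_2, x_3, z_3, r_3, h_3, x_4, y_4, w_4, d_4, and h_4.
x_1 = 4, y_1 = 3, z_1 = 1.75, d_1 = 2.25, h_1 = 1, x_2 = 0.25, y_2 = 1.75, z_2 = 0.75, w_2 = 2.75, h_2 = 1.5, x_3 = 4.25, z_3 = 0.75, r_3 = 1.25, h_3 = 2.75, x_4 = 5.5, y_4 = 4, w_4 = 1.25, d_4 = 2, h_4 = 1.75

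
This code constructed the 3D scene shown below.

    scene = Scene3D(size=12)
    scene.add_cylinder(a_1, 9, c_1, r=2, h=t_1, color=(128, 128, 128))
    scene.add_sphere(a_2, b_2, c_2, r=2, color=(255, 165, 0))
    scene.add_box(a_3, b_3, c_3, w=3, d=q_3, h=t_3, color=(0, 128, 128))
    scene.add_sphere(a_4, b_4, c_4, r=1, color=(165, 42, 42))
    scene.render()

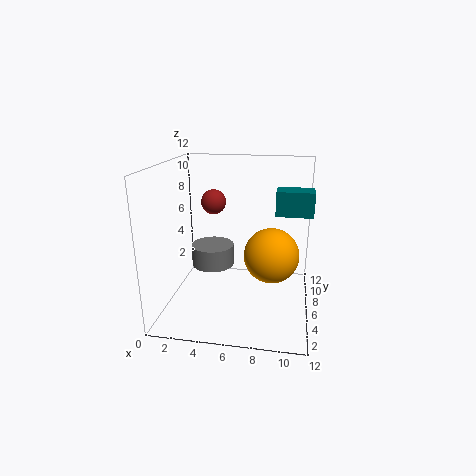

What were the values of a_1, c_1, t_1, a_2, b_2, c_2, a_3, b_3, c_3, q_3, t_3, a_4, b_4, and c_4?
a_1 = 3, c_1 = 2, t_1 = 2, a_2 = 9, b_2 = 3, c_2 = 6, a_3 = 9, b_3 = 6, c_3 = 8, q_3 = 2, t_3 = 2, a_4 = 4, b_4 = 6, c_4 = 9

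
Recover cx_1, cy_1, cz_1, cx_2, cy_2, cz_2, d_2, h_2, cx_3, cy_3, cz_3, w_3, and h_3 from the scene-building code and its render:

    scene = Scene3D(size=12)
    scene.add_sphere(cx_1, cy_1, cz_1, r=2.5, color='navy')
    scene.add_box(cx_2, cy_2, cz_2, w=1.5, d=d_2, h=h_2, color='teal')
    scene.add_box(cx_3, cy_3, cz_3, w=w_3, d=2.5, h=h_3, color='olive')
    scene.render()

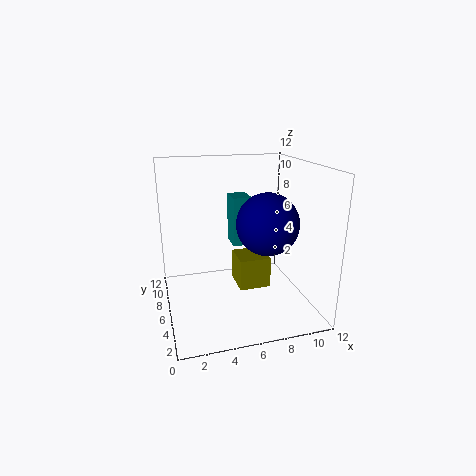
cx_1 = 8
cy_1 = 4.5
cz_1 = 7.5
cx_2 = 5.5
cy_2 = 5.5
cz_2 = 5.5
d_2 = 2
h_2 = 4
cx_3 = 5.5
cy_3 = 3.5
cz_3 = 2.5
w_3 = 2.5
h_3 = 2.5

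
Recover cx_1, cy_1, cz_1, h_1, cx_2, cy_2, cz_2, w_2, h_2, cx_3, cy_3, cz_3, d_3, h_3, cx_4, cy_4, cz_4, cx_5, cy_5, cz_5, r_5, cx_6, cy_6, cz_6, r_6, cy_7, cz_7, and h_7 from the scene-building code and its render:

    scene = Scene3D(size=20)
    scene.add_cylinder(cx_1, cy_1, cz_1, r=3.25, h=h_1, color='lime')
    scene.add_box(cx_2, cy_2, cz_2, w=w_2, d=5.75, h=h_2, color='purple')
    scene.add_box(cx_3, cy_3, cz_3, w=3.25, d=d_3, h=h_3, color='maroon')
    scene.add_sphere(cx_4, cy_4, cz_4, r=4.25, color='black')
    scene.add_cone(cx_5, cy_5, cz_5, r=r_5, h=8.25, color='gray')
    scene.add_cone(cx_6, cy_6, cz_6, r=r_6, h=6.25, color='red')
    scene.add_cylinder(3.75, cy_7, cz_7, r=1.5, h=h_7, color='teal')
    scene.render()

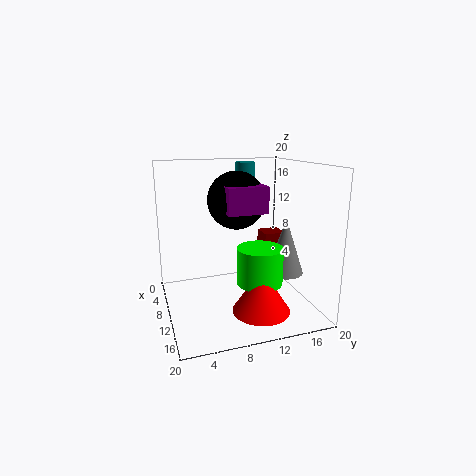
cx_1 = 11.5, cy_1 = 12.75, cz_1 = 3.5, h_1 = 5.25, cx_2 = 5.5, cy_2 = 8.5, cz_2 = 13.25, w_2 = 5.25, h_2 = 3.75, cx_3 = 4.25, cy_3 = 15.25, cz_3 = 5.25, d_3 = 3.25, h_3 = 4, cx_4 = 6.25, cy_4 = 11, cz_4 = 14.5, cx_5 = 10.25, cy_5 = 17.25, cz_5 = 4, r_5 = 2.75, cx_6 = 13.5, cy_6 = 12.25, cz_6 = 0.25, r_6 = 4, cy_7 = 13.25, cz_7 = 16.5, h_7 = 3.25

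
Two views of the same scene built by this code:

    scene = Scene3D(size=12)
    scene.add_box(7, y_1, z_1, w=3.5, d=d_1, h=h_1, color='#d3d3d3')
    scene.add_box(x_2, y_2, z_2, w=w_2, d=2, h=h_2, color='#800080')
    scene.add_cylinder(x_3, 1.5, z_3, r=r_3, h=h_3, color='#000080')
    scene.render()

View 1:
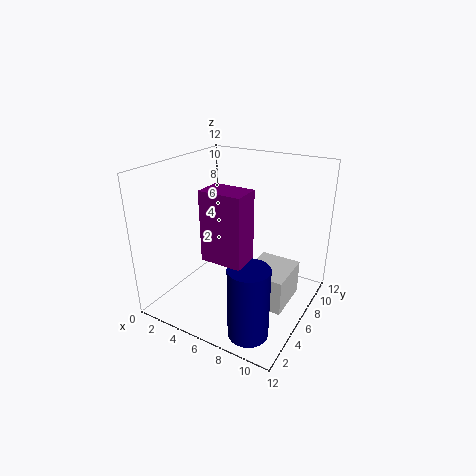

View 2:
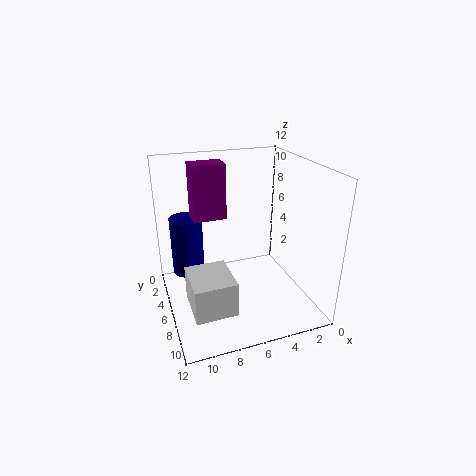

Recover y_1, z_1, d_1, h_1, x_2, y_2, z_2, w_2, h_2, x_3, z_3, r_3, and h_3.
y_1 = 5, z_1 = 0.5, d_1 = 4, h_1 = 3, x_2 = 6, y_2 = 1, z_2 = 6.5, w_2 = 3, h_2 = 5, x_3 = 9.5, z_3 = 1, r_3 = 1.5, h_3 = 5.5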